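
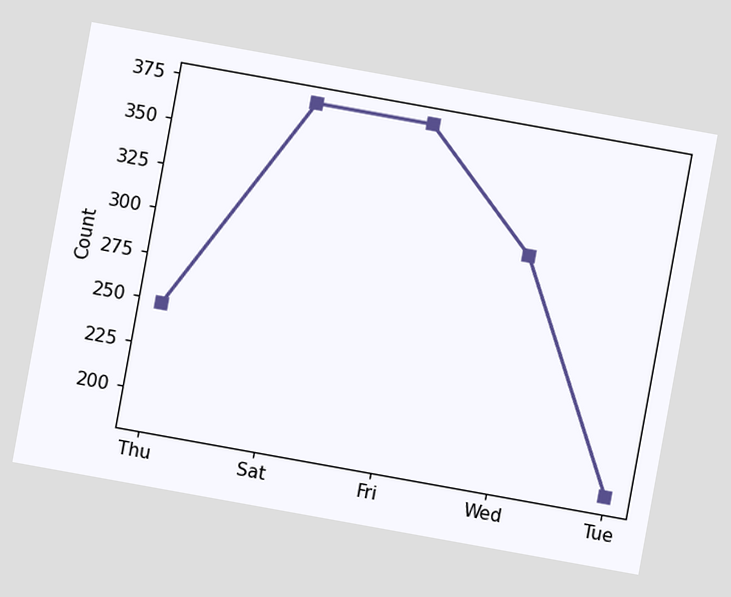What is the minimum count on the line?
The chart is tilted about 10° clockwise. The lowest point is at Tue, and reading across to the y-axis gives 186.

186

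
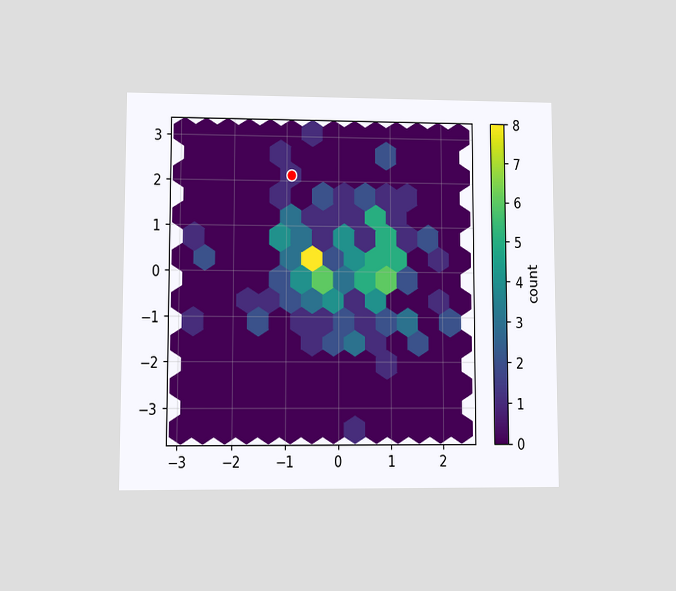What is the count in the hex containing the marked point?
The chart is viewed at a slight angle. The marked hex reads 1 on the colorbar.

1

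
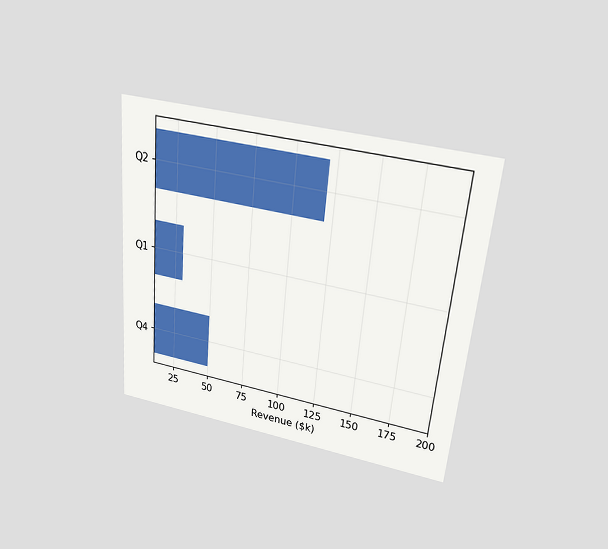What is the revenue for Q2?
The chart is tilted about 5° clockwise and viewed slightly from above. Reading along the chart's x-axis, the Q2 bar reaches $120k.

$120k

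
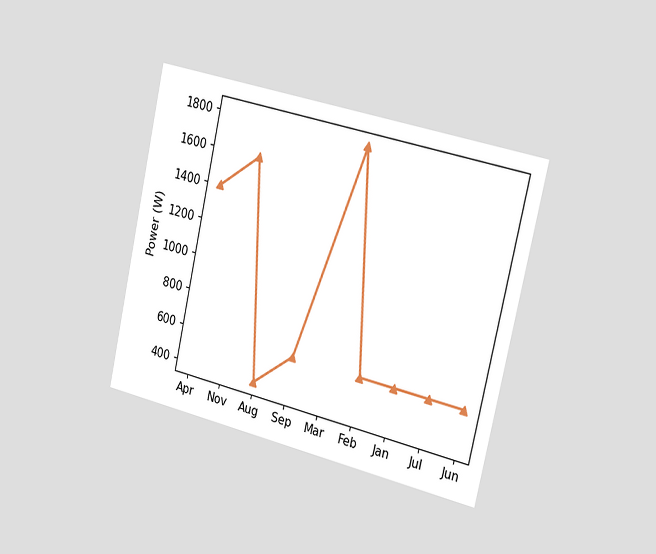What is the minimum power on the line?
400W

The chart is tilted about 13° clockwise and viewed slightly from the right. The lowest point is at Aug, and reading across to the y-axis gives 400W.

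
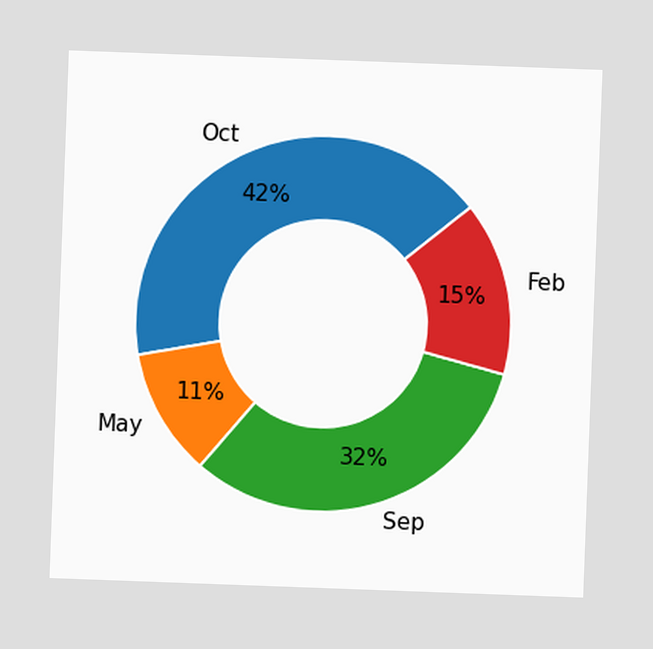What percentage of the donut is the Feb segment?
15%

The chart is tilted about 2° clockwise. The Feb segment takes up 15% of the ring.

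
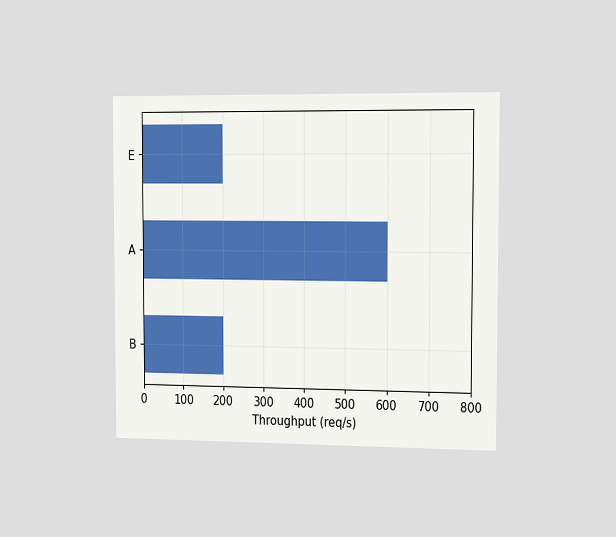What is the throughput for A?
The chart is viewed slightly from the right. Reading along the chart's x-axis, the A bar reaches 600req/s.

600req/s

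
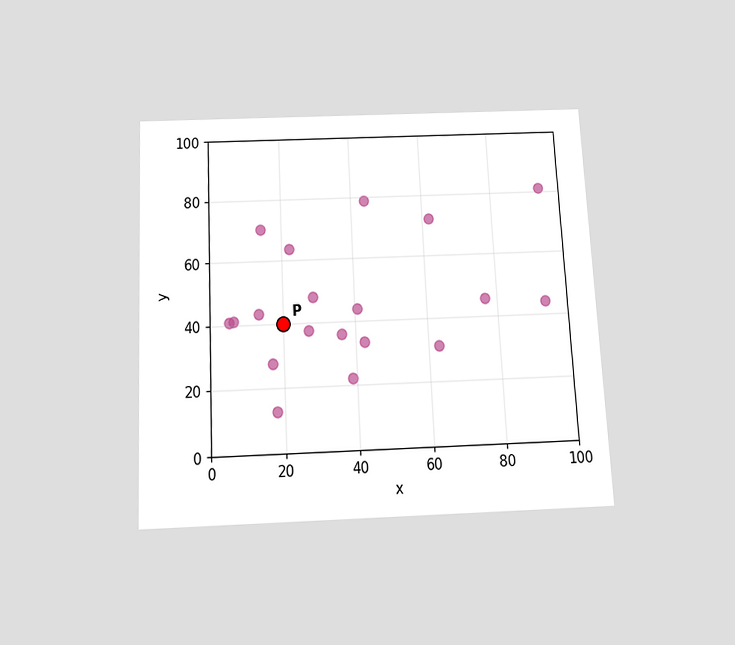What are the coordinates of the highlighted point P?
The chart is tilted about 3° counter-clockwise and viewed slightly from below. Following the gridlines from P to each axis, P sits at (20, 40).

(20, 40)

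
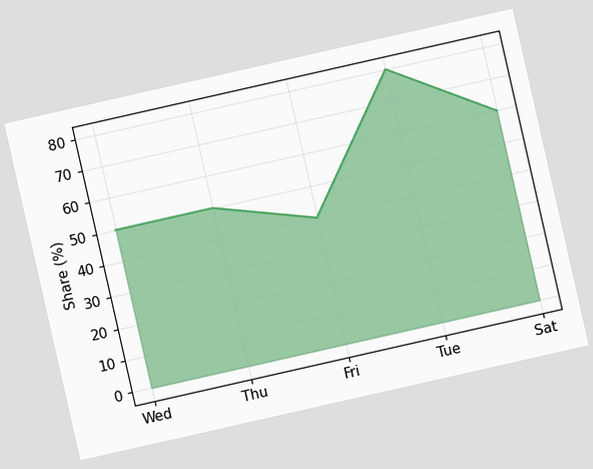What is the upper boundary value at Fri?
40%

The chart is tilted about 13° counter-clockwise. At Fri the upper boundary is at 40%.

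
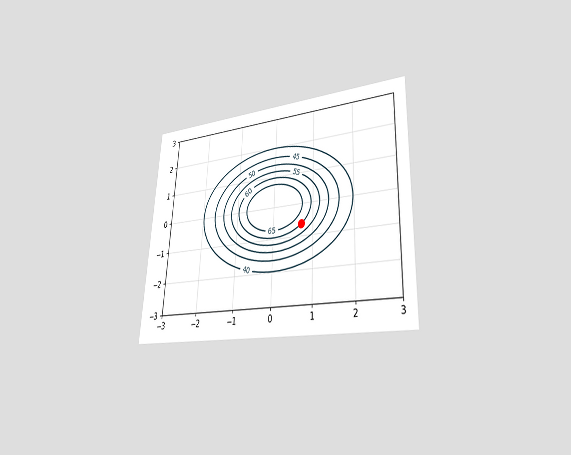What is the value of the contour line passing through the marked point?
60

The chart is tilted about 3° clockwise and viewed at a slight angle. The marked point sits on the contour labelled 60.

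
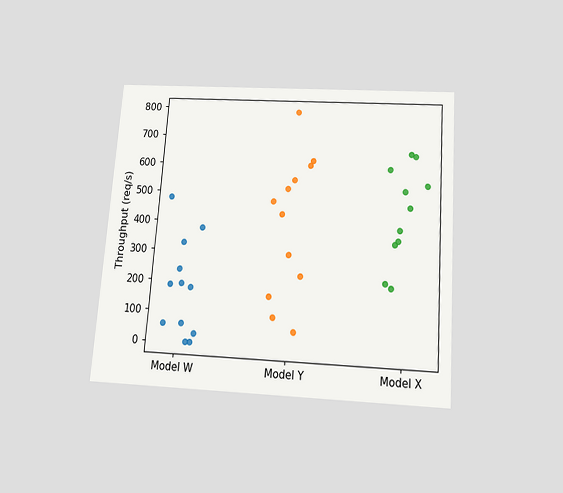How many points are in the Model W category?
The chart is tilted about 4° clockwise and viewed slightly from below. Counting the markers in the Model W column gives 12.

12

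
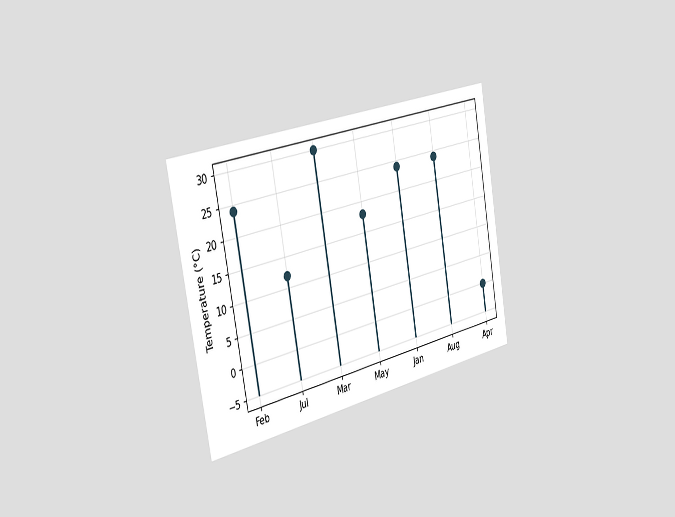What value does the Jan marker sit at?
24°C

The chart is tilted about 10° counter-clockwise and viewed slightly from the left. The Jan marker sits at 24°C.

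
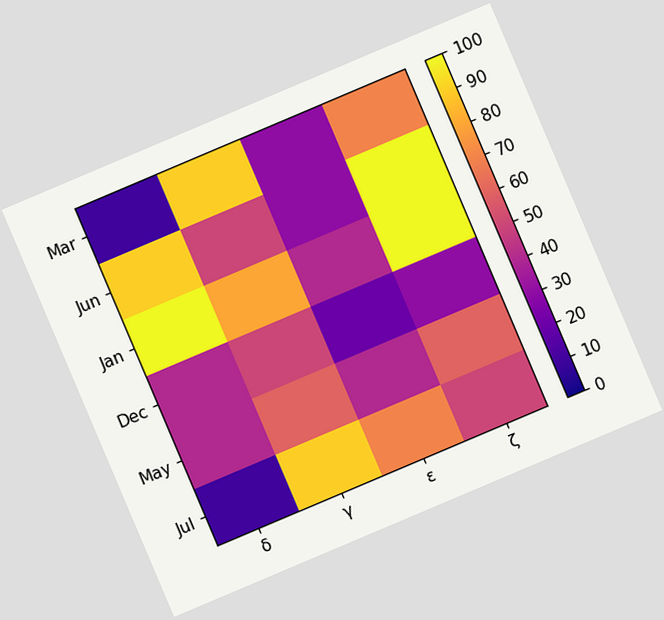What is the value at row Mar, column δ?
The chart is tilted about 23° counter-clockwise. Matching cell (Mar, δ) against the colorbar gives 10.

10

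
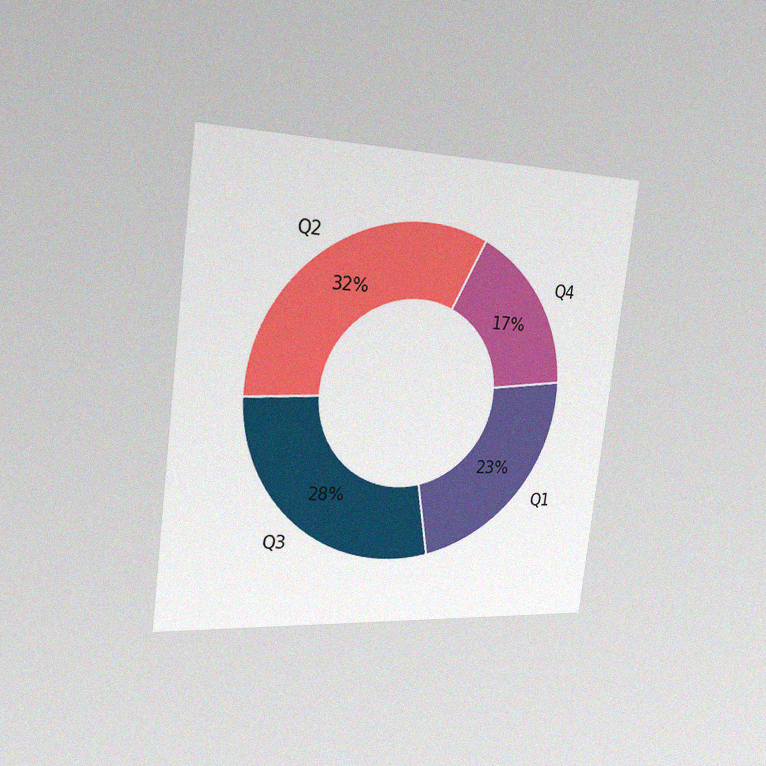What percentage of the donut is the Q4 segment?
17%

The chart is tilted about 7° clockwise and viewed slightly from the left, with some photo noise. The Q4 segment takes up 17% of the ring.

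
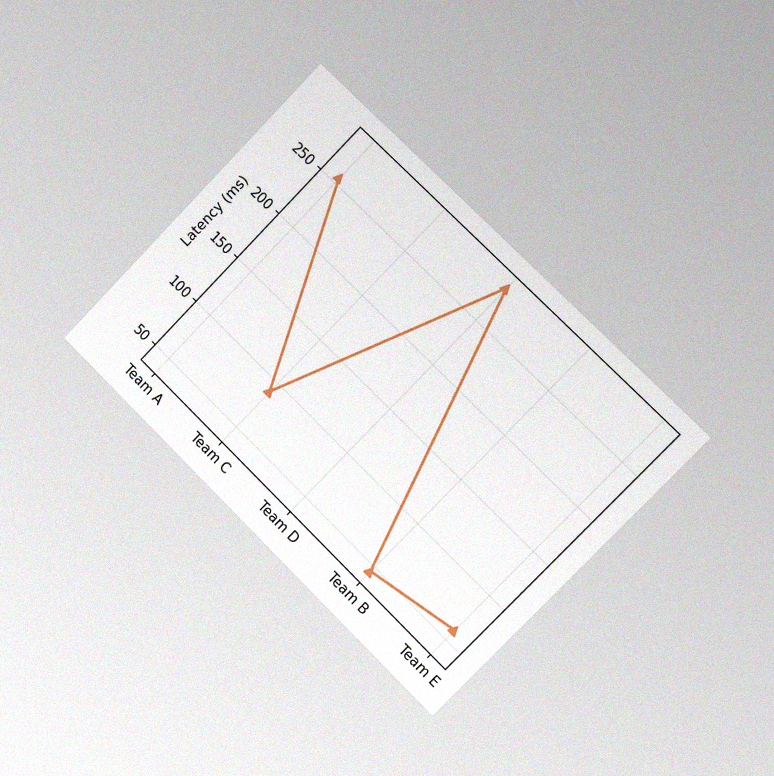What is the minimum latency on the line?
The chart is tilted about 45° clockwise and viewed slightly from the right, with some photo noise. The lowest point is at Team B, and reading across to the y-axis gives 45ms.

45ms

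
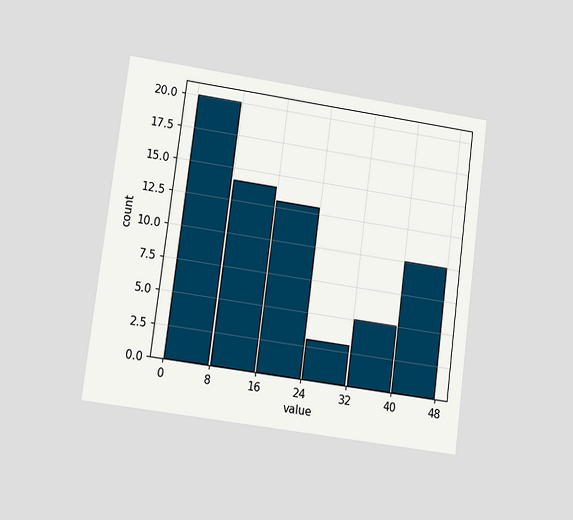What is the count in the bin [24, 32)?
The chart is tilted about 7° clockwise and viewed at a slight angle. The [24, 32) bin has height 3.

3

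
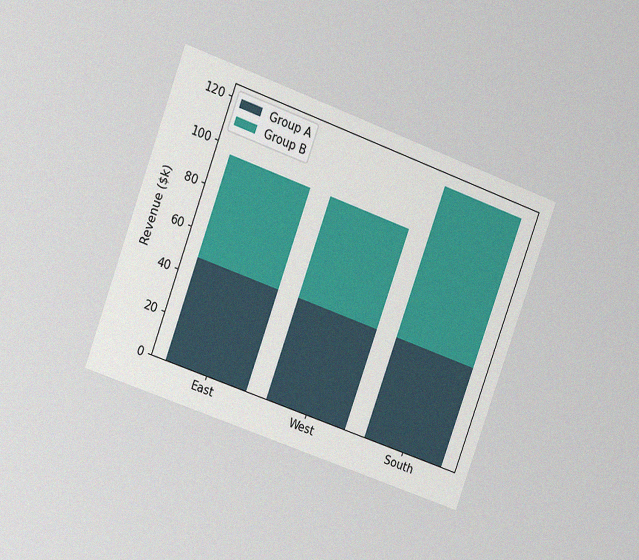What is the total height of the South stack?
$120k

The chart is tilted about 20° clockwise and viewed slightly from the left, with some photo noise. The South stack's top reaches $120k on the y-axis.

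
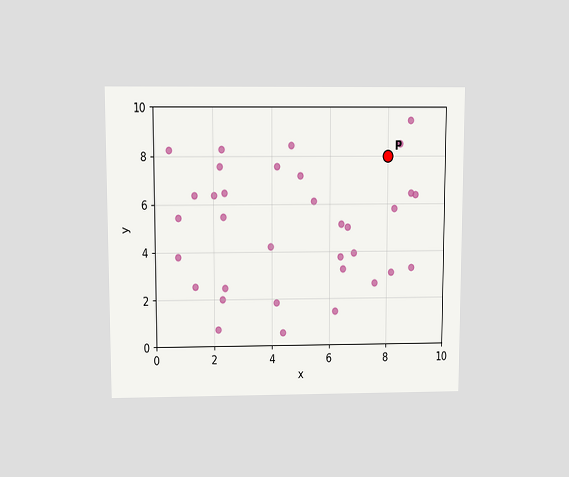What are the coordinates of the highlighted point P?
(8, 8)

The chart is viewed slightly from above. Following the gridlines from P to each axis, P sits at (8, 8).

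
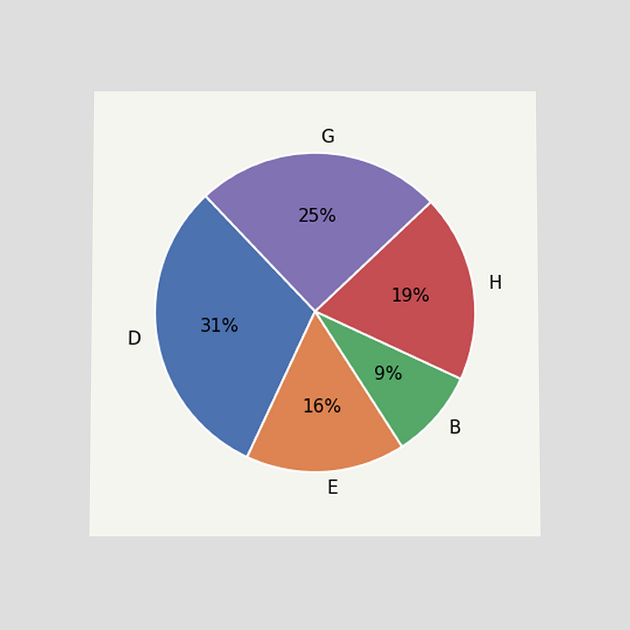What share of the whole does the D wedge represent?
The chart is viewed slightly from below. The D slice takes up 31% of the pie.

31%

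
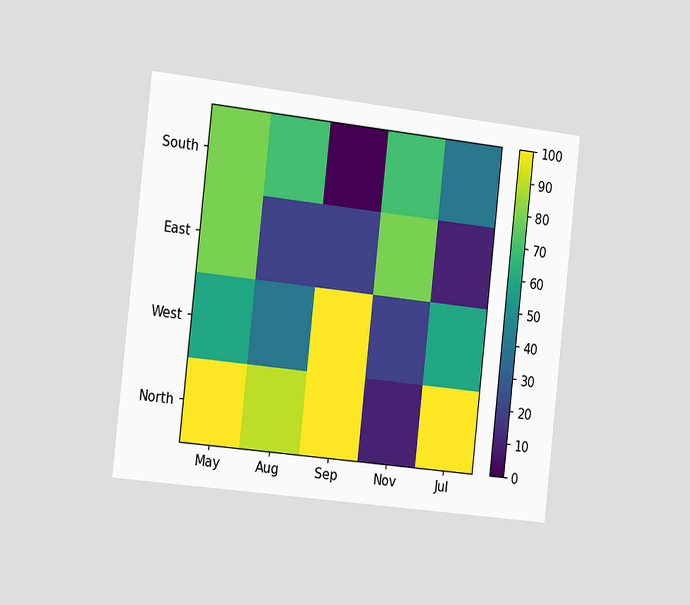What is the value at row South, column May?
80

The chart is tilted about 6° clockwise and viewed slightly from the left. Matching cell (South, May) against the colorbar gives 80.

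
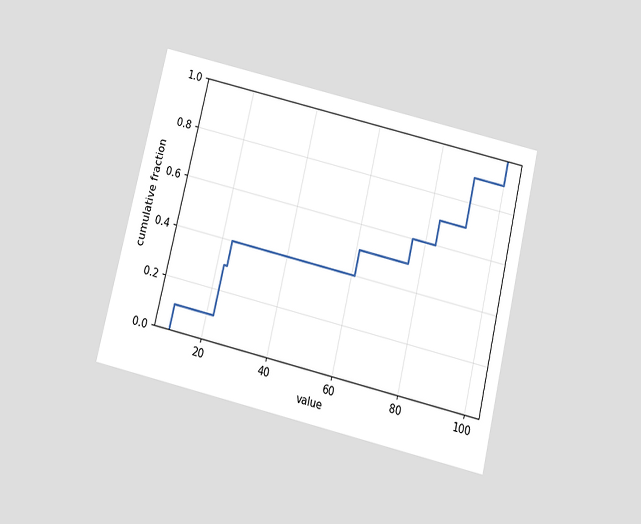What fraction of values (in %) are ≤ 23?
40%

The chart is tilted about 13° clockwise and viewed slightly from below. At x=23 the ECDF step is at 40%.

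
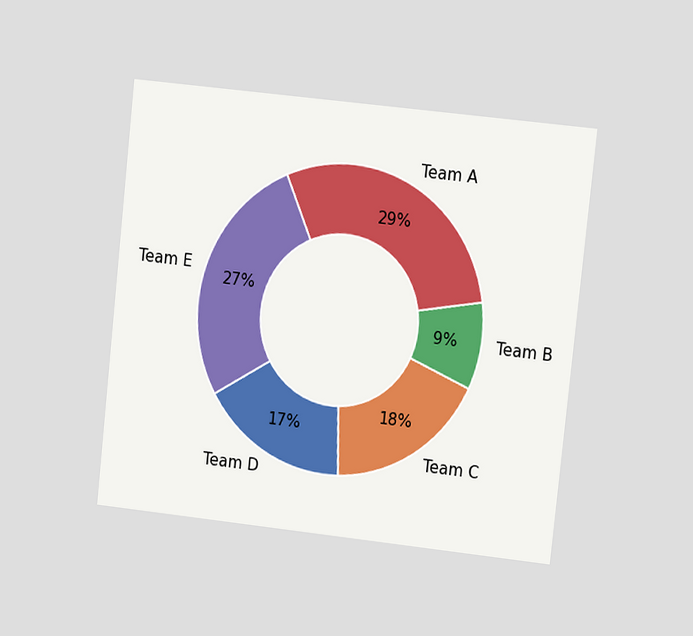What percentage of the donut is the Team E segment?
The chart is tilted about 6° clockwise and viewed at a slight angle. The Team E segment takes up 27% of the ring.

27%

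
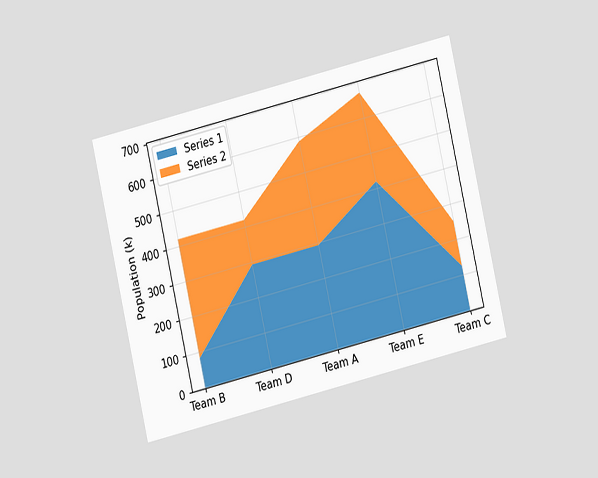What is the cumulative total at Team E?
672k

The chart is tilted about 13° counter-clockwise and viewed at a slight angle. The stacked total at Team E reaches 672k.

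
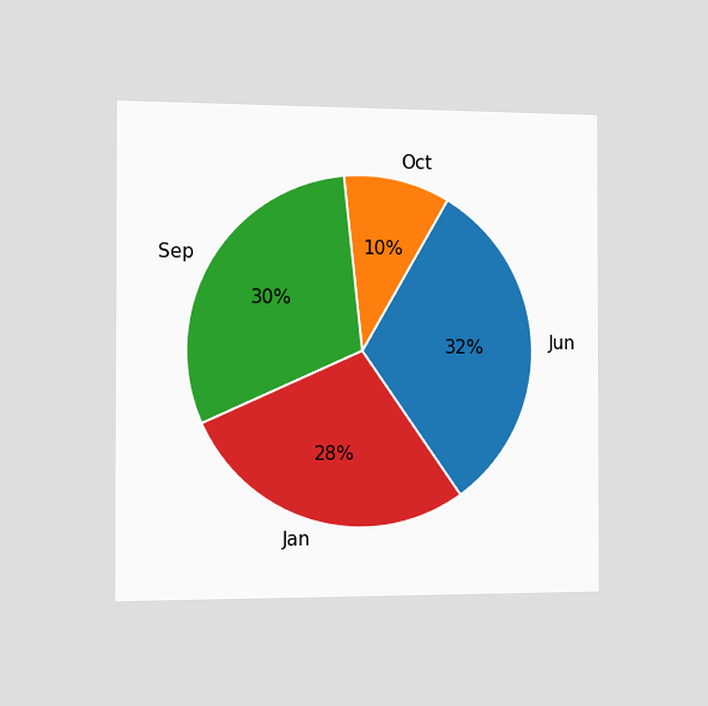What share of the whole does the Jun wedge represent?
32%

The chart is viewed slightly from the left. The Jun slice takes up 32% of the pie.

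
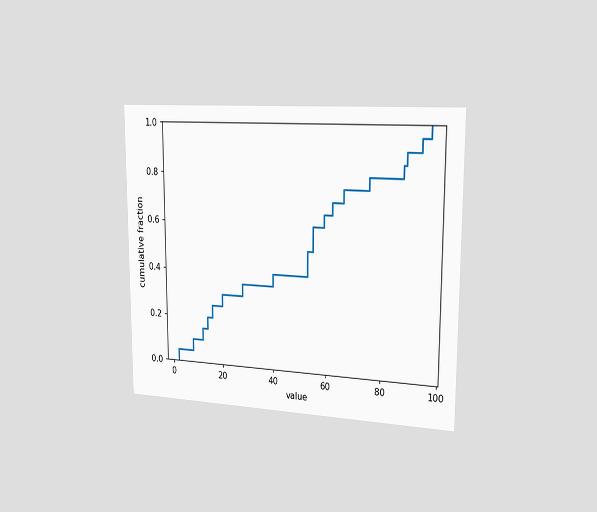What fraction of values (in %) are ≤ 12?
15%

The chart is viewed slightly from the right. At x=12 the ECDF step is at 15%.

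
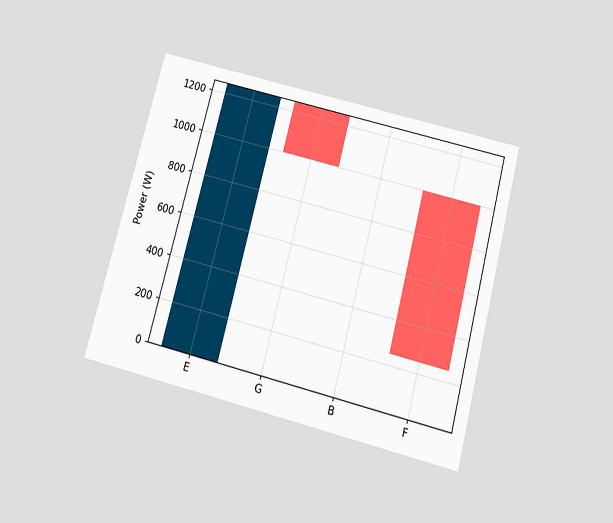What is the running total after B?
1000W

The chart is tilted about 15° clockwise and viewed slightly from below. After B the running total reaches 1000W.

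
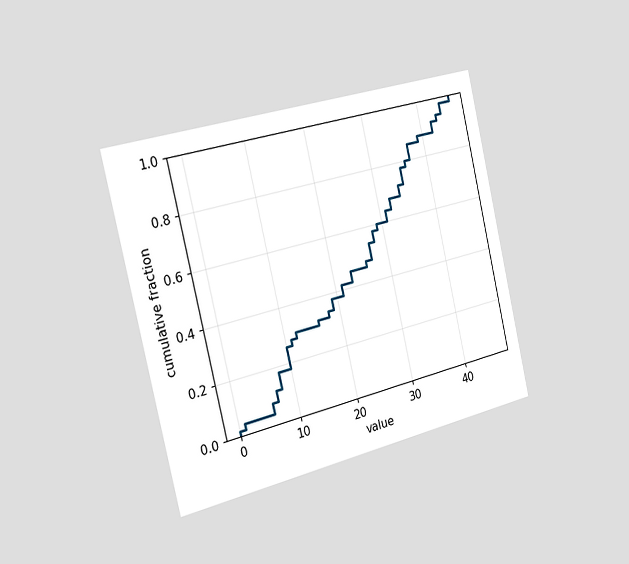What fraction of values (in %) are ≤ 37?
The chart is tilted about 13° counter-clockwise and viewed slightly from the left. At x=37 the ECDF step is at 86%.

86%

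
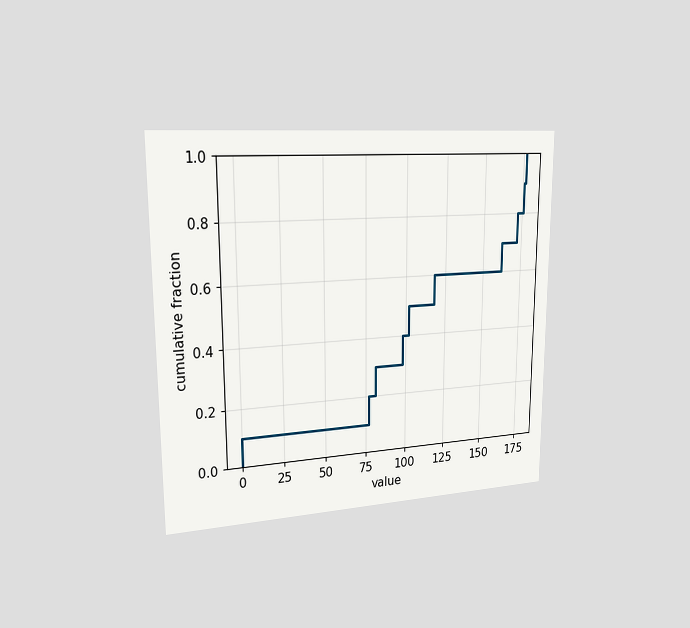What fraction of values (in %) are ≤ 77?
The chart is viewed slightly from the left. At x=77 the ECDF step is at 20%.

20%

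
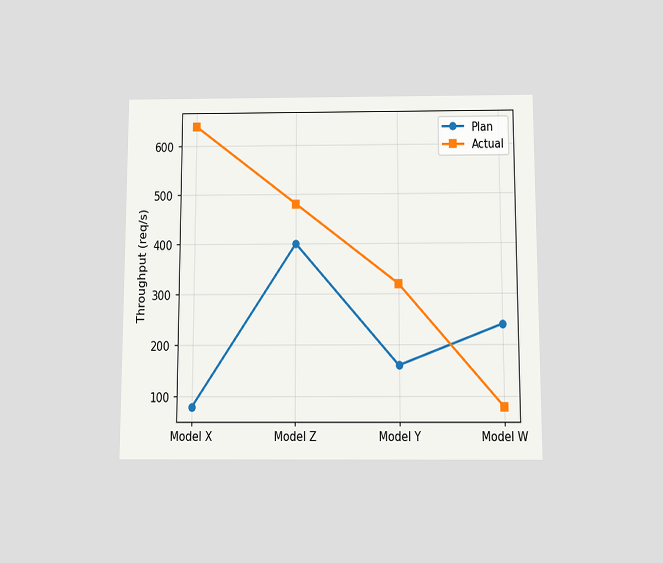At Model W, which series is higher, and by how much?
The chart is viewed slightly from below. At Model W, Plan sits above the other line by 160req/s.

Plan, by 160req/s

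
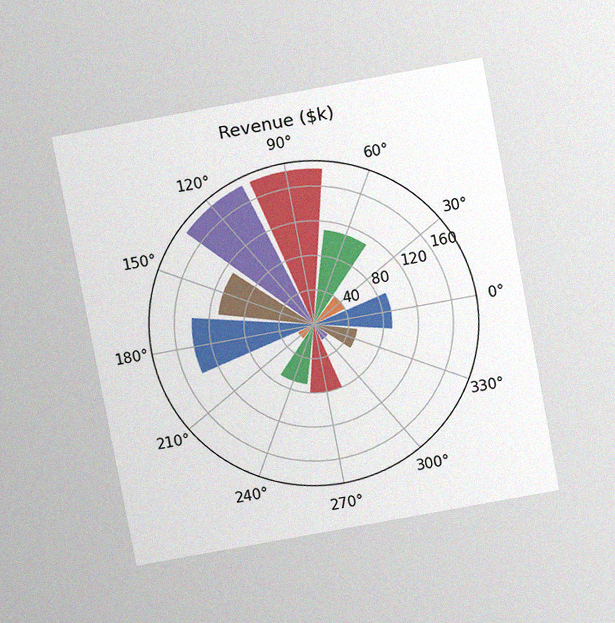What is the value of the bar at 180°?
$140k

The chart is tilted about 10° counter-clockwise and viewed slightly from above, with some photo noise. The bar at 180° reaches $140k on the radial axis.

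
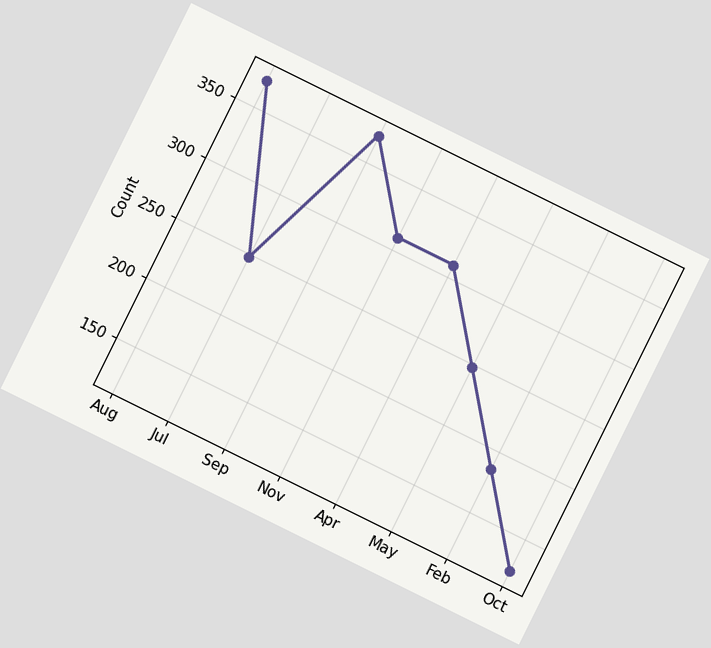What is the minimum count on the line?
124

The chart is tilted about 26° clockwise. The lowest point is at Oct, and reading across to the y-axis gives 124.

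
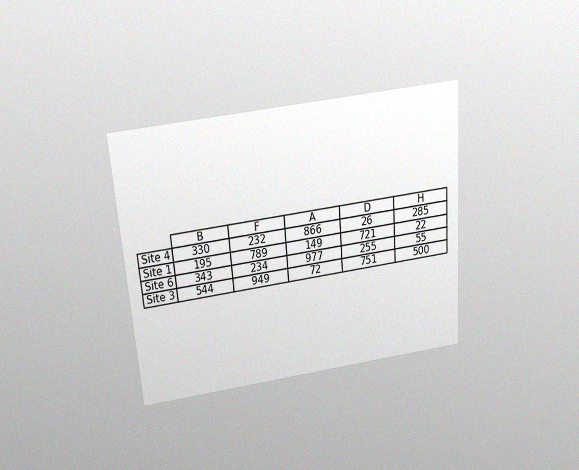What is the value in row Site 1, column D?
721

The chart is tilted about 4° counter-clockwise and viewed slightly from above, with some photo noise. The (Site 1, D) cell reads 721.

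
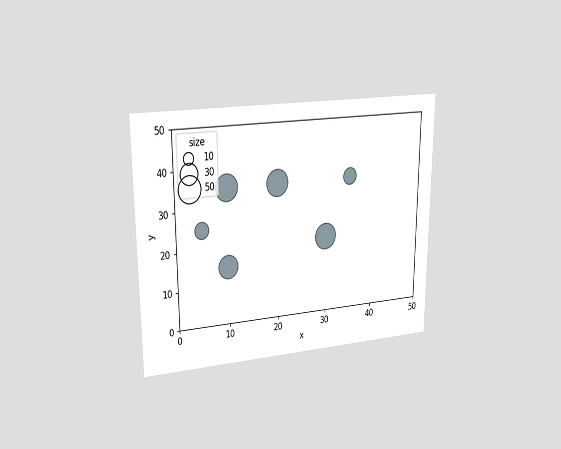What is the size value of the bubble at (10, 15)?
The chart is viewed at a slight angle. Matching the bubble at (10, 15) against the size legend gives 40.

40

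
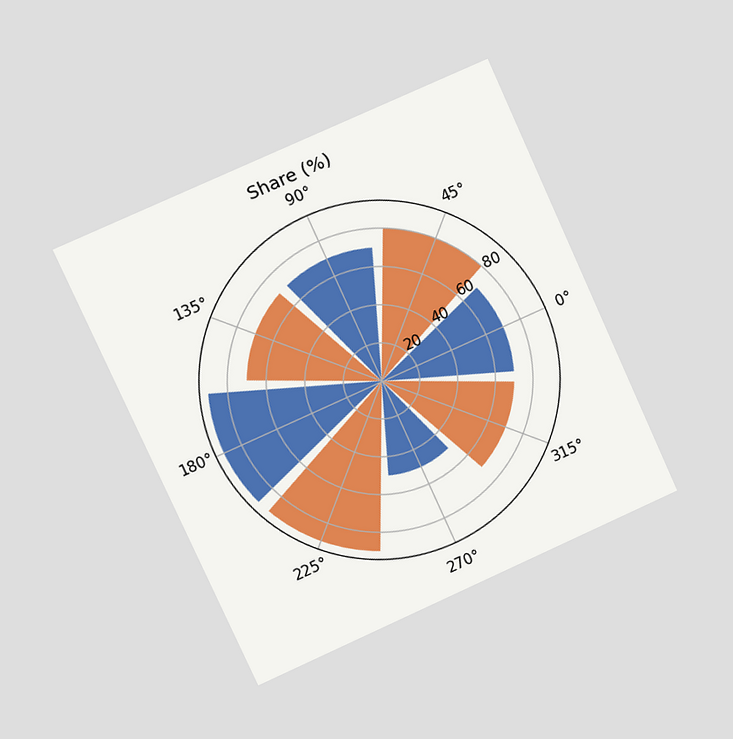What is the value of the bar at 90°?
The chart is tilted about 24° counter-clockwise and viewed at a slight angle. The bar at 90° reaches 70% on the radial axis.

70%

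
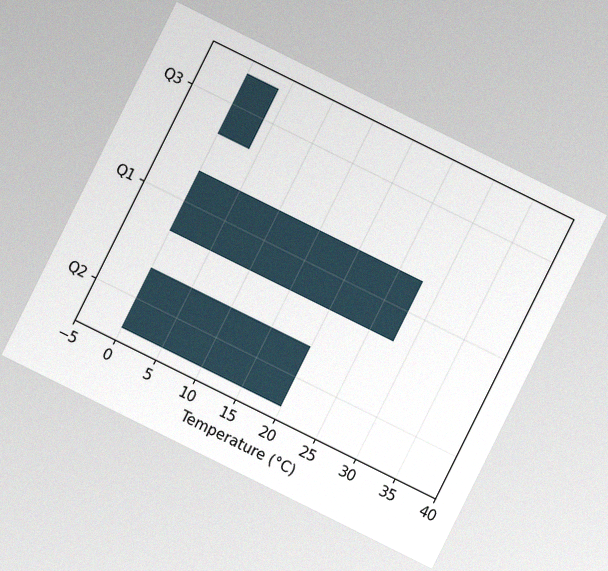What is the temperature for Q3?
The chart is tilted about 26° clockwise, with some photo noise. Reading along the chart's x-axis, the Q3 bar reaches 4°C.

4°C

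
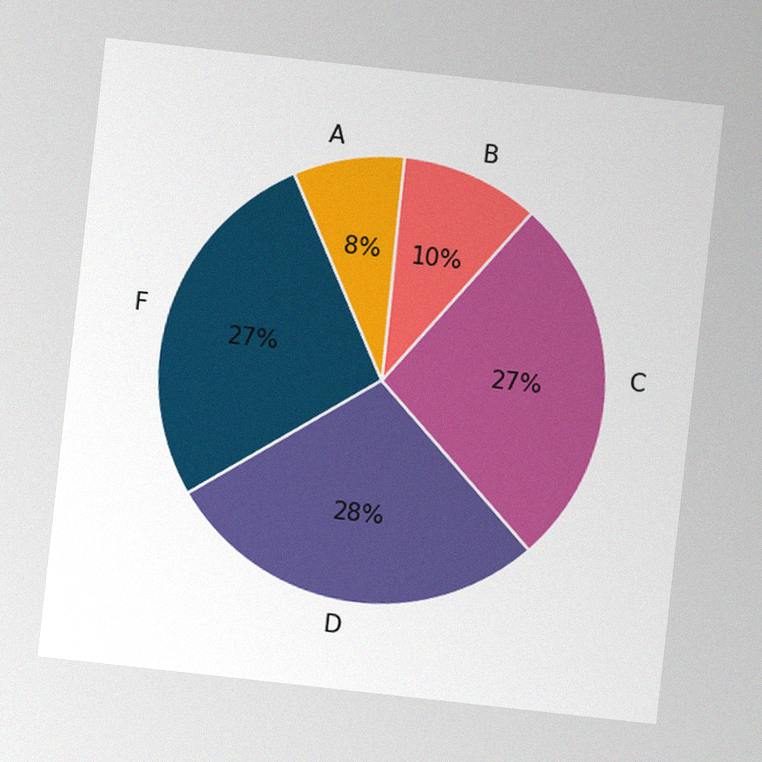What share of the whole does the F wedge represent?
27%

The chart is tilted about 6° clockwise, with some photo noise. The F slice takes up 27% of the pie.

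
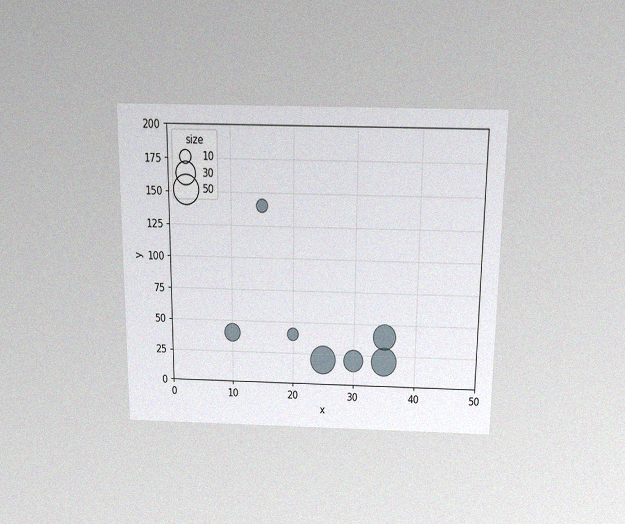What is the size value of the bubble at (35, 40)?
The chart is viewed slightly from above, with some photo noise. Matching the bubble at (35, 40) against the size legend gives 40.

40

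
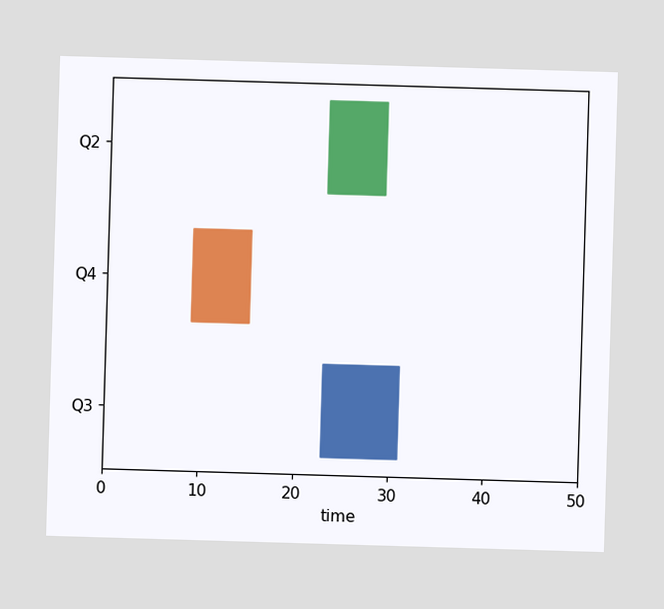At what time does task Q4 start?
The Q4 bar begins at t=9.

9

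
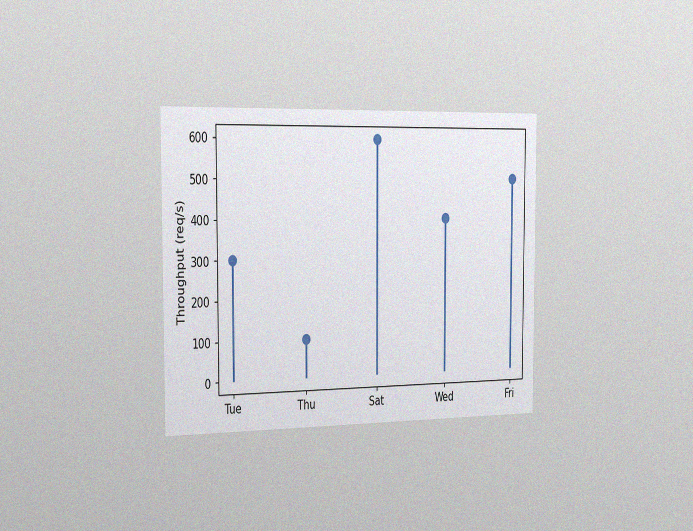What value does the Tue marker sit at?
The chart is viewed slightly from the left, with some photo noise. The Tue marker sits at 300req/s.

300req/s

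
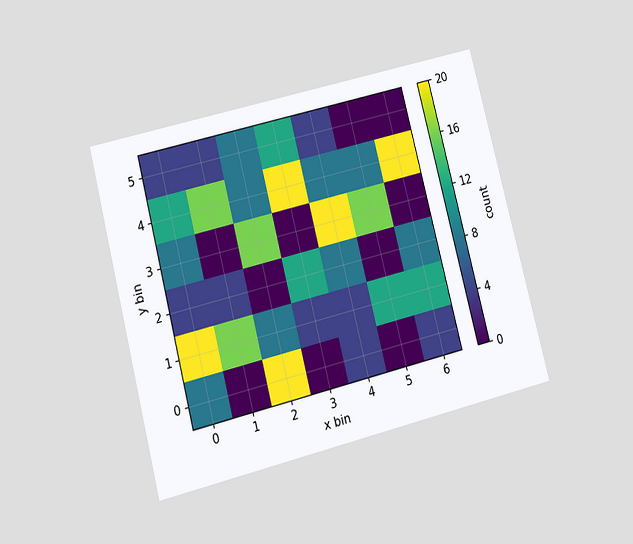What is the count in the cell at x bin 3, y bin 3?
0

The chart is tilted about 14° counter-clockwise and viewed at a slight angle. Matching the cell (3, 3) against the colorbar gives 0.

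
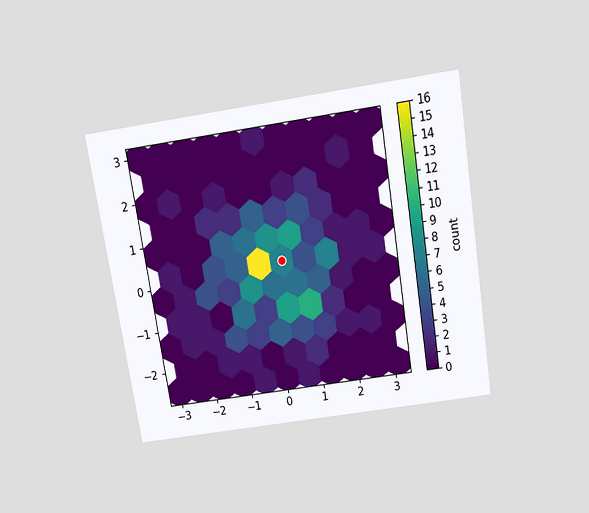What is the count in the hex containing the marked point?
The chart is tilted about 9° counter-clockwise and viewed slightly from above. The marked hex reads 7 on the colorbar.

7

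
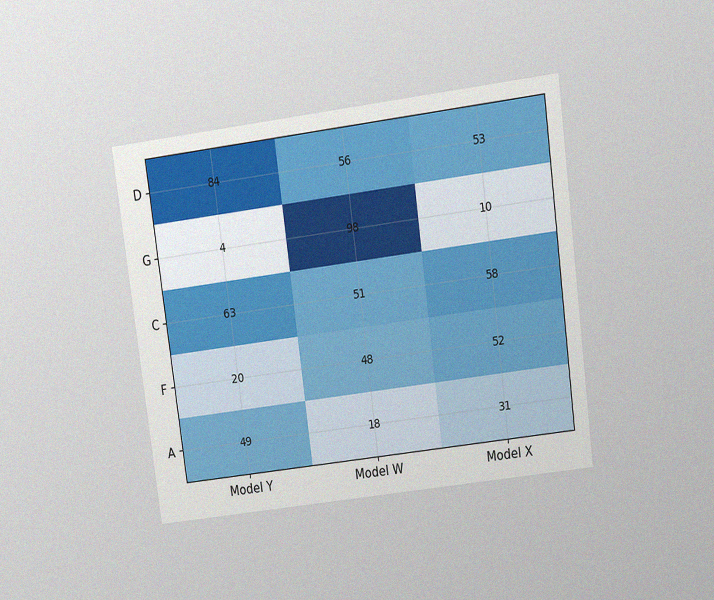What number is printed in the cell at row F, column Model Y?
The chart is tilted about 8° counter-clockwise and viewed at a slight angle, with some photo noise. The (F, Model Y) cell reads 20.

20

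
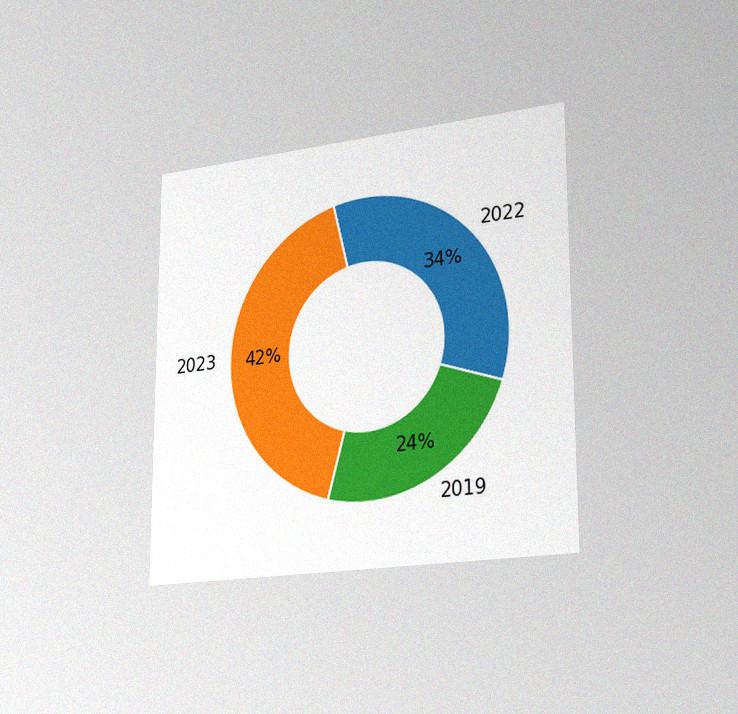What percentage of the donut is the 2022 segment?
34%

The chart is viewed slightly from the right, with some photo noise. The 2022 segment takes up 34% of the ring.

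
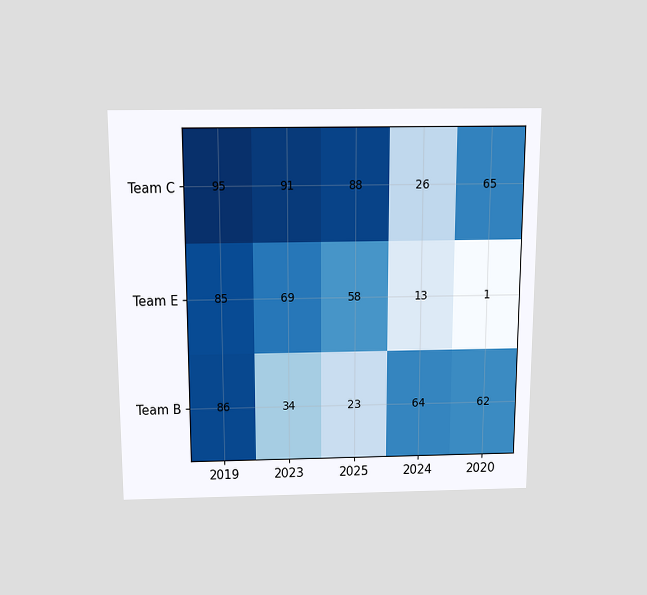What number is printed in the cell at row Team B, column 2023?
34

The chart is viewed slightly from above. The (Team B, 2023) cell reads 34.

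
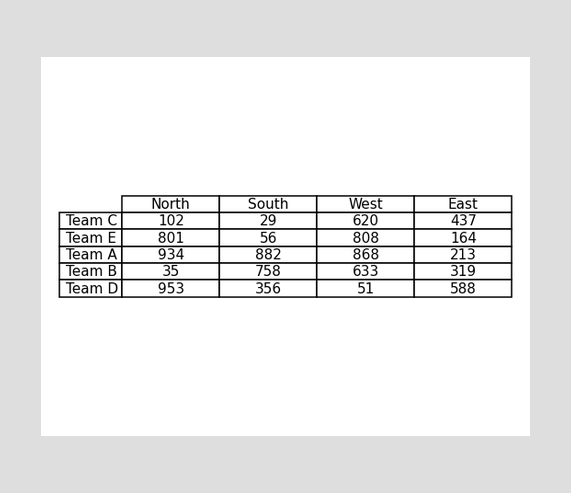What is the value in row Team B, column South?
The (Team B, South) cell reads 758.

758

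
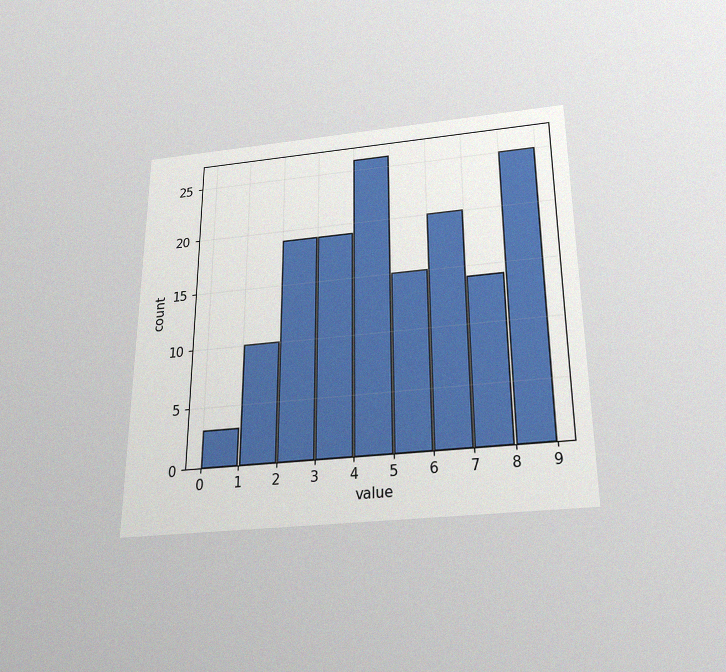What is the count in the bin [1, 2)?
10

The chart is viewed slightly from below, with some photo noise. The [1, 2) bin has height 10.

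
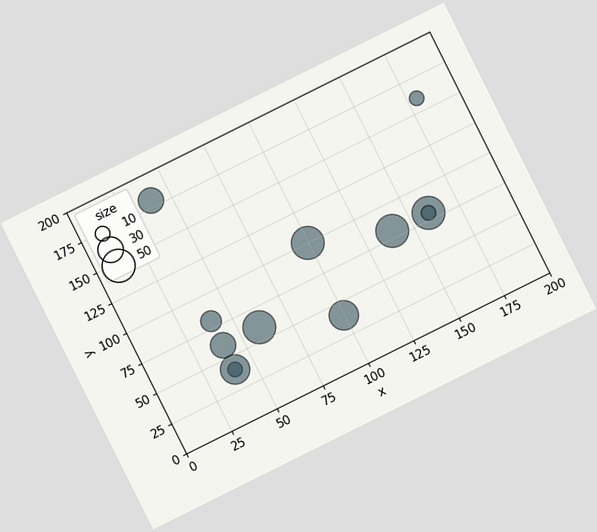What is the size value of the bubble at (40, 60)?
30

The chart is tilted about 26° counter-clockwise. Matching the bubble at (40, 60) against the size legend gives 30.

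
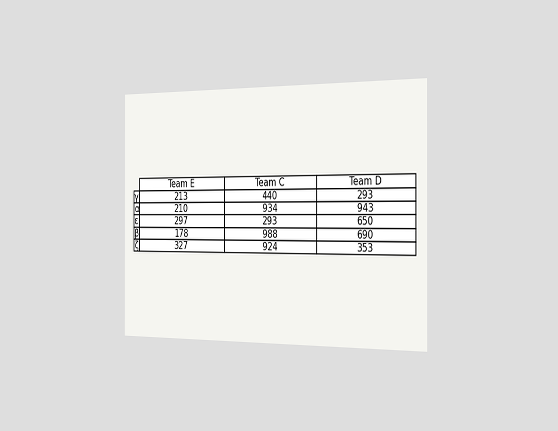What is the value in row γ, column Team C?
The chart is viewed slightly from the right. The (γ, Team C) cell reads 440.

440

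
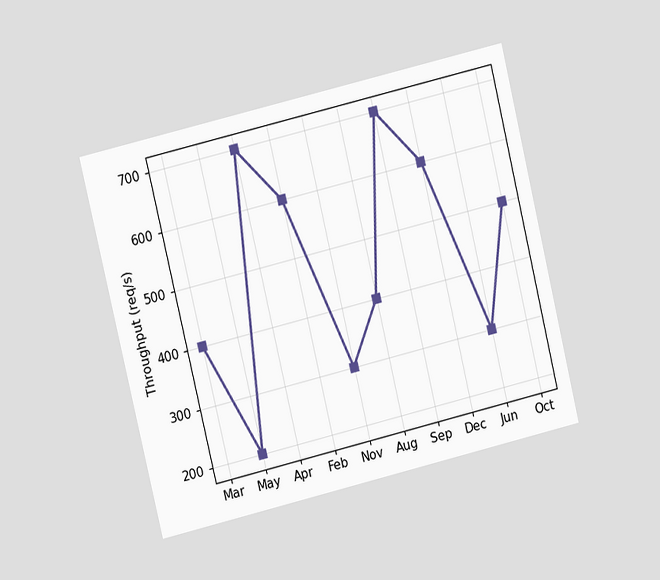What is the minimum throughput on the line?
The chart is tilted about 14° counter-clockwise and viewed at a slight angle. The lowest point is at May, and reading across to the y-axis gives 200req/s.

200req/s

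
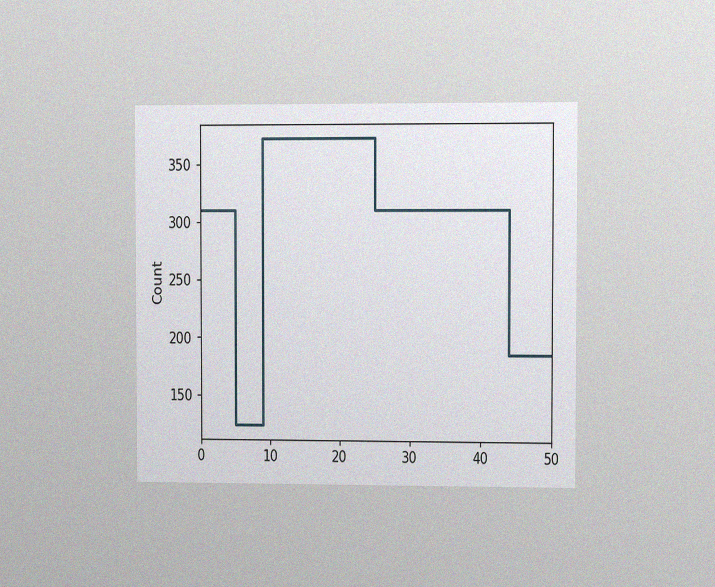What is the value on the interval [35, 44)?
The chart is viewed slightly from the right, with some photo noise. On [35, 44) the step sits at 310.

310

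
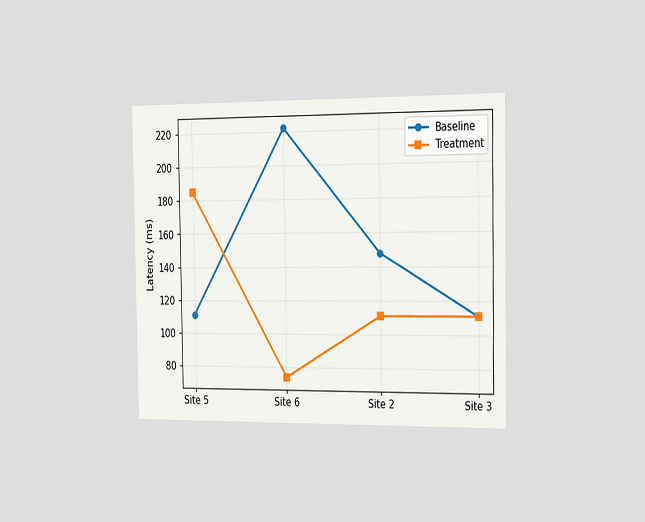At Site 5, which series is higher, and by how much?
Treatment, by 74ms

The chart is viewed slightly from the right. At Site 5, Treatment sits above the other line by 74ms.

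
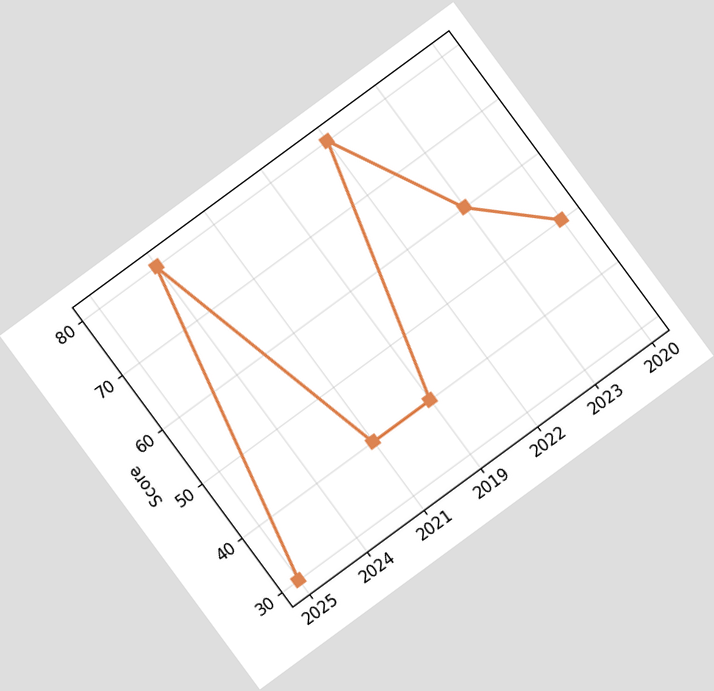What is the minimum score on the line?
The chart is tilted about 36° counter-clockwise. The lowest point is at 2025, and reading across to the y-axis gives 30.

30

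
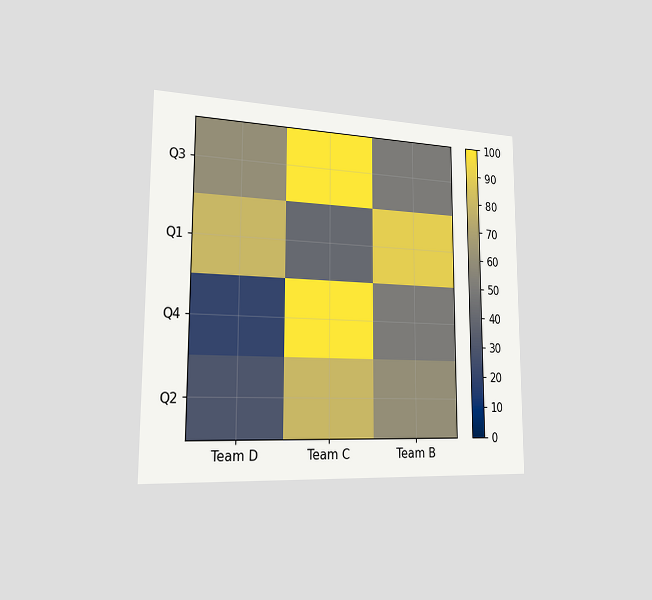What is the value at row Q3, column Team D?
The chart is viewed slightly from the left. Matching cell (Q3, Team D) against the colorbar gives 60.

60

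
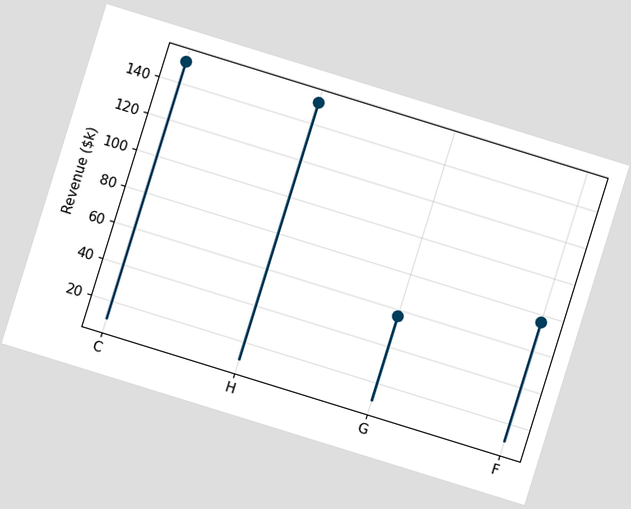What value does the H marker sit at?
The chart is tilted about 17° clockwise. The H marker sits at $152k.

$152k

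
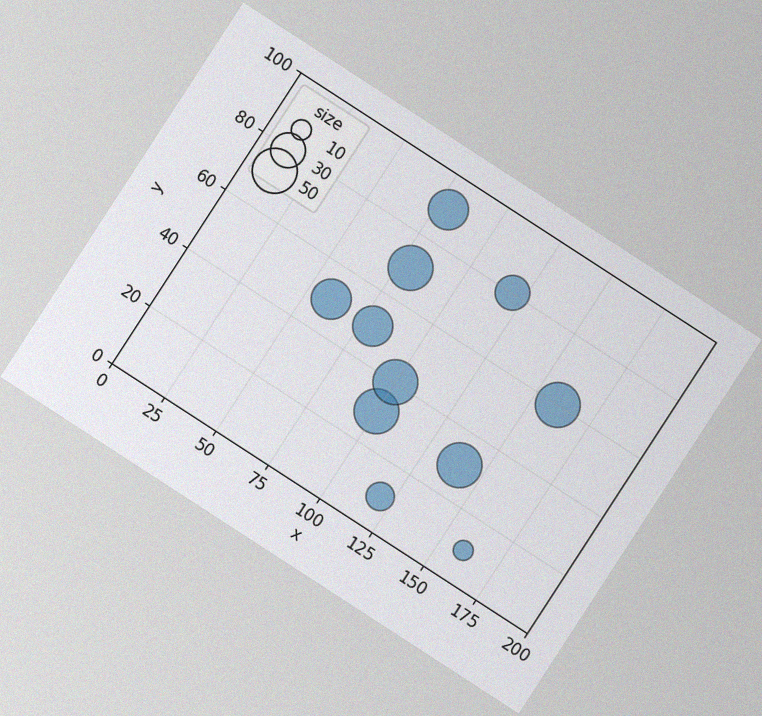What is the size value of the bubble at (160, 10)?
10

The chart is tilted about 33° clockwise, with some photo noise. Matching the bubble at (160, 10) against the size legend gives 10.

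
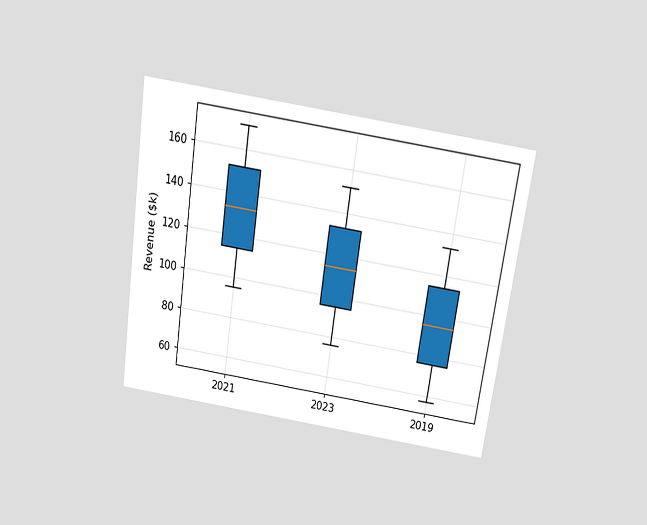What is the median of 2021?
$133k

The chart is tilted about 8° clockwise and viewed slightly from above. The median line in the 2021 box sits at $133k.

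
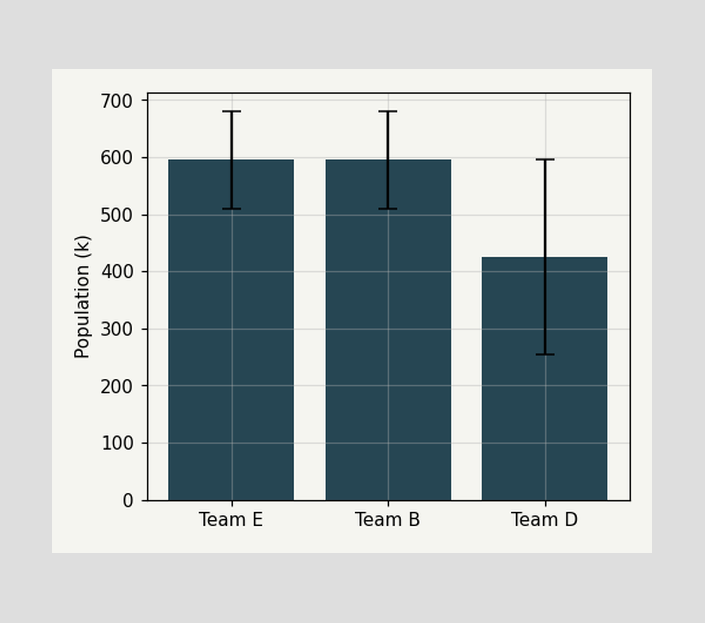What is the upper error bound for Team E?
The Team E bar's upper whisker reaches 680k.

680k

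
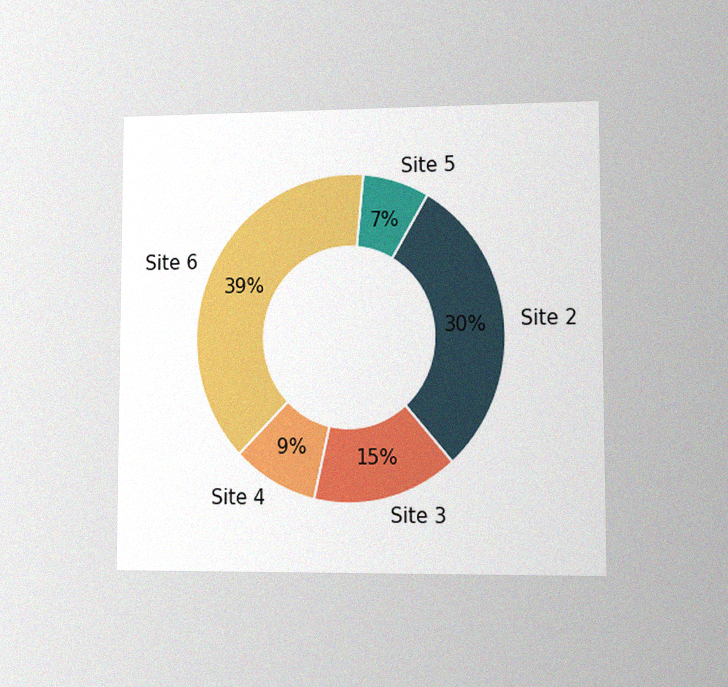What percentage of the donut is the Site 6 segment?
39%

The chart is viewed at a slight angle, with some photo noise. The Site 6 segment takes up 39% of the ring.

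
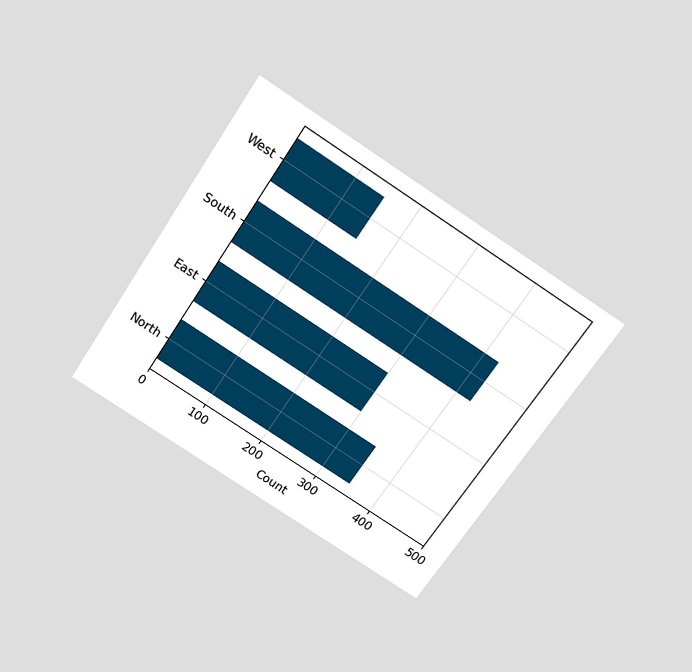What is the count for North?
350

The chart is tilted about 33° clockwise and viewed slightly from above. Reading along the chart's x-axis, the North bar reaches 350.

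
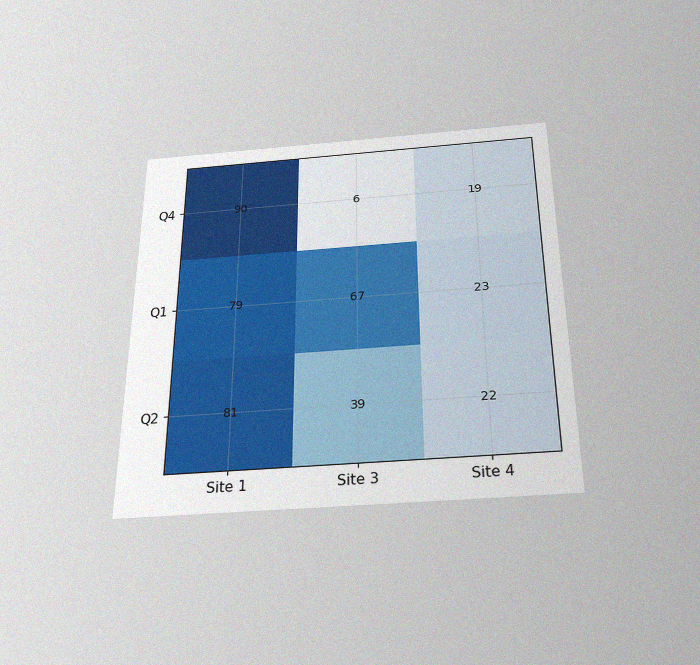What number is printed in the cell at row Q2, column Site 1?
The chart is viewed slightly from below, with some photo noise. The (Q2, Site 1) cell reads 81.

81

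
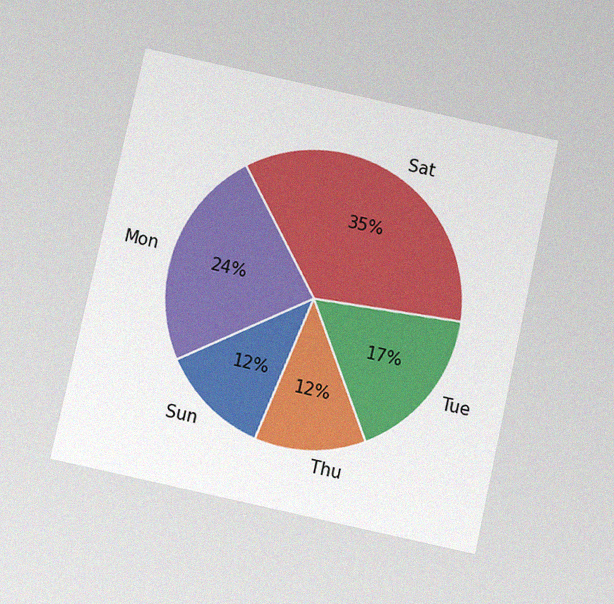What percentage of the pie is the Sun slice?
The chart is tilted about 12° clockwise and viewed slightly from below, with some photo noise. The Sun slice takes up 12% of the pie.

12%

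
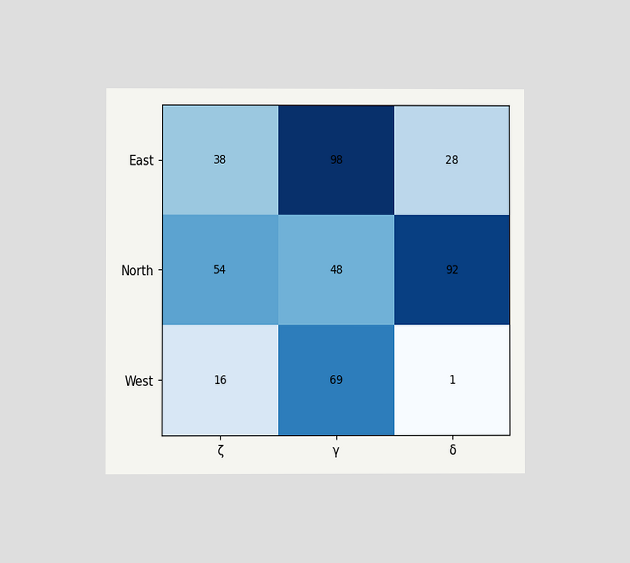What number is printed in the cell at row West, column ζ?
16

The chart is viewed at a slight angle. The (West, ζ) cell reads 16.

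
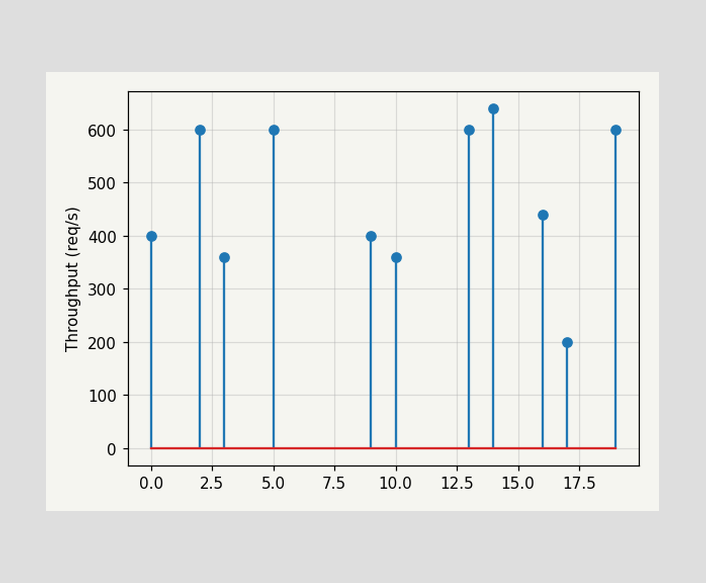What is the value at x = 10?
360req/s

The stem at x=10 reaches 360req/s.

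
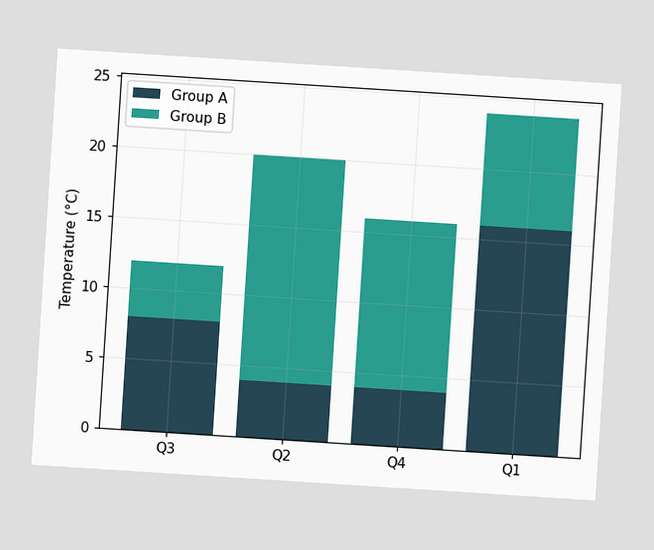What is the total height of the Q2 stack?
20°C

The chart is tilted about 4° clockwise. The Q2 stack's top reaches 20°C on the y-axis.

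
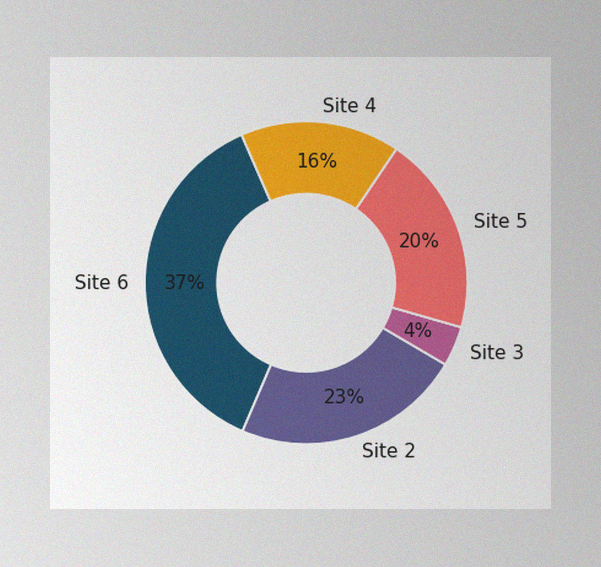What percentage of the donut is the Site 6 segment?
The image has some photo noise and uneven lighting. The Site 6 segment takes up 37% of the ring.

37%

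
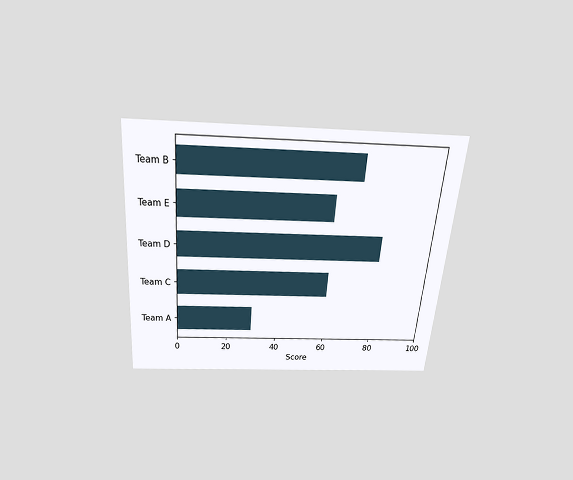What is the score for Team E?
60

The chart is tilted about 5° clockwise and viewed slightly from above. Reading along the chart's x-axis, the Team E bar reaches 60.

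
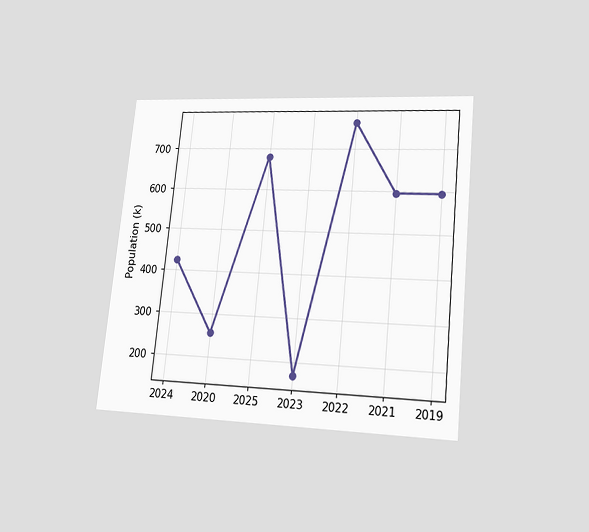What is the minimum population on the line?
170k

The chart is tilted about 6° clockwise and viewed at a slight angle. The lowest point is at 2023, and reading across to the y-axis gives 170k.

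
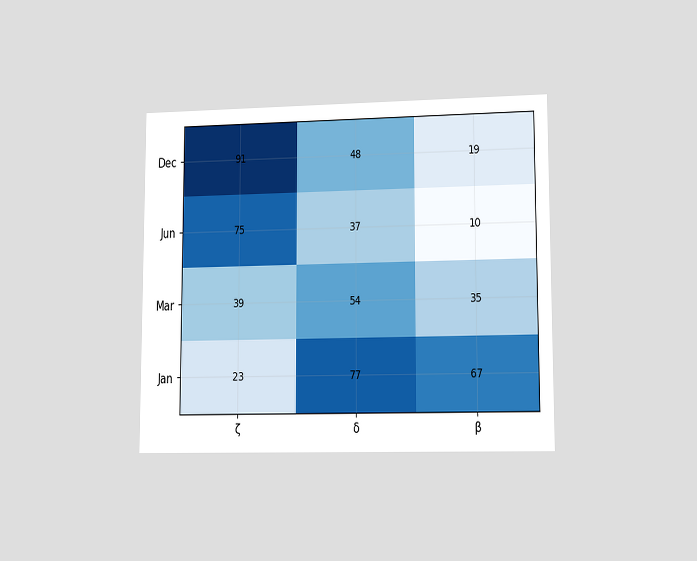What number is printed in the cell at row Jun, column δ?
The chart is viewed at a slight angle. The (Jun, δ) cell reads 37.

37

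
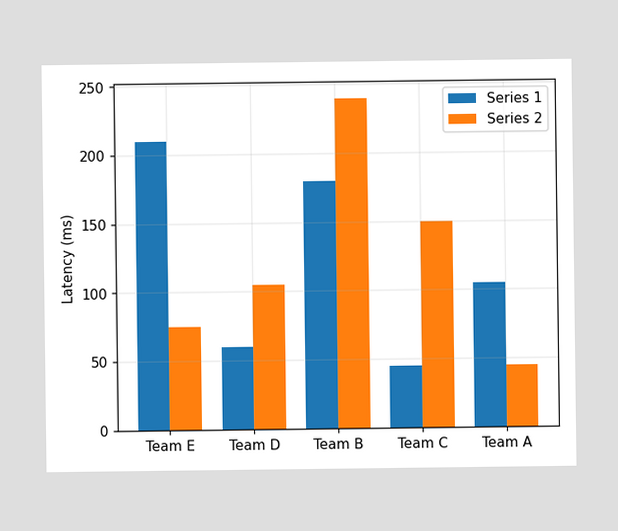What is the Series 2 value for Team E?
75ms

The Series 2 bar at Team E reaches 75ms on the y-axis.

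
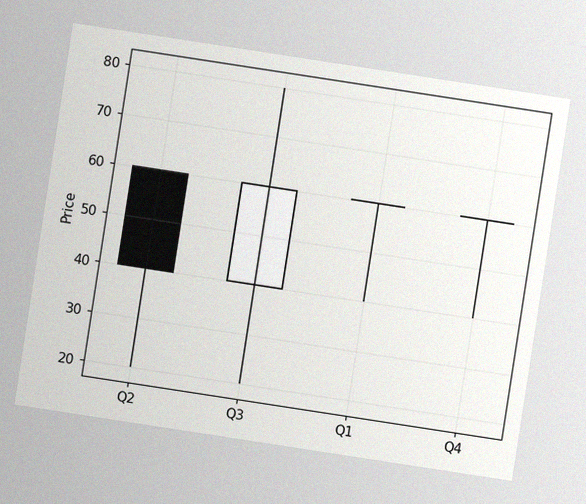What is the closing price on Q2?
40

The chart is tilted about 9° clockwise, with some photo noise. The Q2 candle closes at 40.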